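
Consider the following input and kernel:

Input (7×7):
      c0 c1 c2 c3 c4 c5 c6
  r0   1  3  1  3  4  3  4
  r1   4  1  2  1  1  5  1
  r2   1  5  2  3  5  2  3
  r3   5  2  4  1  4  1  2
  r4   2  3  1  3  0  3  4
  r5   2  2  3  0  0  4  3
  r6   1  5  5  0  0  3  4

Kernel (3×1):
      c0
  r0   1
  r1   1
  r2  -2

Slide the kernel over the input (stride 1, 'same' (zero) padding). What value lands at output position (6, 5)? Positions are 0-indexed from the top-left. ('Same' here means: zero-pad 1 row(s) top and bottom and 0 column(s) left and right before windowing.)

The receptive field on the zero-padded input at this output position is [4 / 3 / 0]. Elementwise product with the kernel and sum: 4·1 + 3·1 + 0·-2.

7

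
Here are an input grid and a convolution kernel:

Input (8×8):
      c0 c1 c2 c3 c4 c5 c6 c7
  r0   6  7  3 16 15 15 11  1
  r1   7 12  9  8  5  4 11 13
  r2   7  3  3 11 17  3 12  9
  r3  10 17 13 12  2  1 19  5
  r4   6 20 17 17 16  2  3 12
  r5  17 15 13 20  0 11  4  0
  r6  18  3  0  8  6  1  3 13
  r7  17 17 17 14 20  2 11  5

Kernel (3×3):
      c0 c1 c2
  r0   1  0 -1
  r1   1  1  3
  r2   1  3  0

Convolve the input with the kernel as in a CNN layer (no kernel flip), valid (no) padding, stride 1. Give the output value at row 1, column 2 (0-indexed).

118

The receptive field on the input at this output position is [9 8 5 / 3 11 17 / 13 12 2]. Elementwise product with the kernel and sum: 9·1 + 5·-1 + 3·1 + 11·1 + 17·3 + 13·1 + 12·3.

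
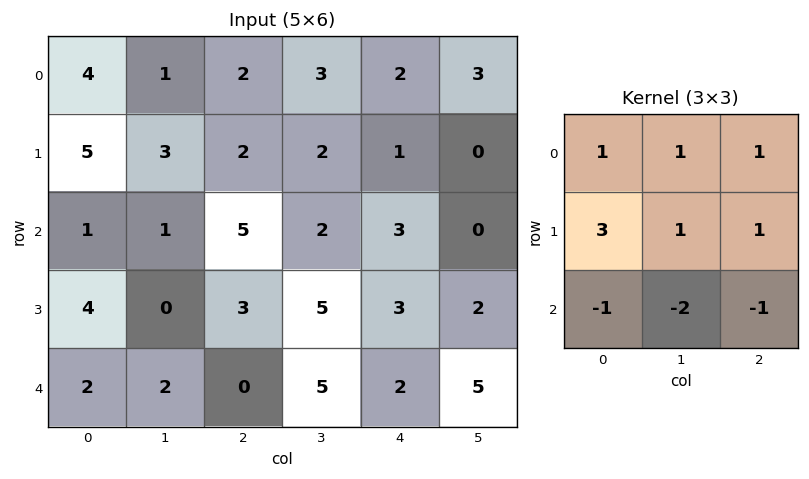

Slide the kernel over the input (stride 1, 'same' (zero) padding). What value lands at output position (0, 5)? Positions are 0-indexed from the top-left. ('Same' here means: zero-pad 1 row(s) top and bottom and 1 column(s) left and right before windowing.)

The receptive field on the zero-padded input at this output position is [0 0 0 / 2 3 0 / 1 0 0]. Elementwise product with the kernel and sum: 0·1 + 0·1 + 0·1 + 2·3 + 3·1 + 0·1 + 1·-1 + 0·-2 + 0·-1.

8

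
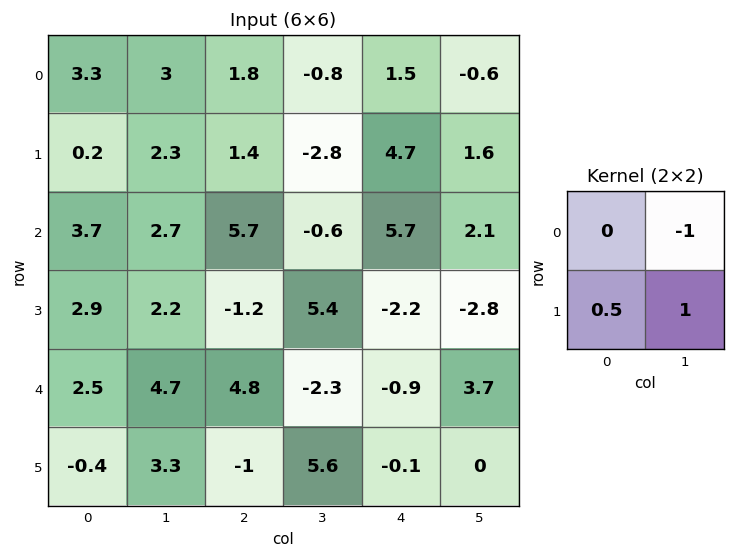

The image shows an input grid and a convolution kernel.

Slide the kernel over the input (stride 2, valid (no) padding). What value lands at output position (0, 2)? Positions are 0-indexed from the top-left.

The receptive field on the input at this output position is [1.5 -0.6 / 4.7 1.6]. Elementwise product with the kernel and sum: -0.6·-1 + 4.7·0.5 + 1.6·1.

4.55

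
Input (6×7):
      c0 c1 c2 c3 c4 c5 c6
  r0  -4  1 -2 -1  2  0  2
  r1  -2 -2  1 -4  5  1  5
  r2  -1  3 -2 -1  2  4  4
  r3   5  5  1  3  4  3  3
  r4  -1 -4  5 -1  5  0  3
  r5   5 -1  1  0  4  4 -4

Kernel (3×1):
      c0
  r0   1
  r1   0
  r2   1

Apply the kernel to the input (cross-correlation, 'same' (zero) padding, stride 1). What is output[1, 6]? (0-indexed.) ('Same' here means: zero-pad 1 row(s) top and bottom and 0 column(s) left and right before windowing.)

The receptive field on the zero-padded input at this output position is [2 / 5 / 4]. Elementwise product with the kernel and sum: 2·1 + 4·1.

6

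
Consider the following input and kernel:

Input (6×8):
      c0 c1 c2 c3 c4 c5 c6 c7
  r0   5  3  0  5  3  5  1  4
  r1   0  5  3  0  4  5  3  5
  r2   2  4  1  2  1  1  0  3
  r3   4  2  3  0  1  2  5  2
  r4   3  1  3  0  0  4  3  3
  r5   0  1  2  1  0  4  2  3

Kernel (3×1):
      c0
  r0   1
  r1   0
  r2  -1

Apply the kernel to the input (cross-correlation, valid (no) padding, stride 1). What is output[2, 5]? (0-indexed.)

-3

The receptive field on the input at this output position is [1 / 2 / 4]. Elementwise product with the kernel and sum: 1·1 + 4·-1.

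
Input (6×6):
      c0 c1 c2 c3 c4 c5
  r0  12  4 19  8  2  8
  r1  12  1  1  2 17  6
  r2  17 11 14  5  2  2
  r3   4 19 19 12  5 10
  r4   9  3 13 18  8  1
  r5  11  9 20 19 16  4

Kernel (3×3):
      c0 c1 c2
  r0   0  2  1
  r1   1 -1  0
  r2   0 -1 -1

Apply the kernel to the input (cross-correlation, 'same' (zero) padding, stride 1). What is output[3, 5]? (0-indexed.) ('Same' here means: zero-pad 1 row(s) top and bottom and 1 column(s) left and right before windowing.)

The receptive field on the zero-padded input at this output position is [2 2 0 / 5 10 0 / 8 1 0]. Elementwise product with the kernel and sum: 2·2 + 0·1 + 5·1 + 10·-1 + 1·-1 + 0·-1.

-2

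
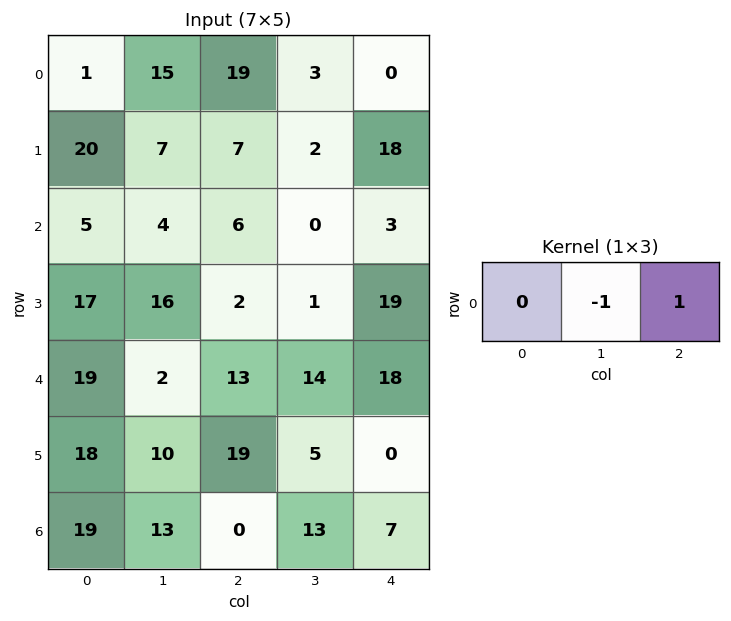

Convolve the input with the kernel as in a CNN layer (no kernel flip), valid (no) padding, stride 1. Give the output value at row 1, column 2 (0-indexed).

The receptive field on the input at this output position is [7 2 18]. Elementwise product with the kernel and sum: 2·-1 + 18·1.

16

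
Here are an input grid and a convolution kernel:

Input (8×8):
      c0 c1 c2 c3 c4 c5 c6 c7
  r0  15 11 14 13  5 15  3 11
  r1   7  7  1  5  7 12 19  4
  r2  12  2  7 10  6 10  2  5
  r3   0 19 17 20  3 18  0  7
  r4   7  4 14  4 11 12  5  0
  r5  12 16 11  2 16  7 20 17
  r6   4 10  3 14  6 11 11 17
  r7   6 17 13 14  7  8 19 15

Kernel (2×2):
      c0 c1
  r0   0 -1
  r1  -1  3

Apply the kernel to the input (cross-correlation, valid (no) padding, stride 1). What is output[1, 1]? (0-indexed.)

The receptive field on the input at this output position is [7 1 / 2 7]. Elementwise product with the kernel and sum: 1·-1 + 2·-1 + 7·3.

18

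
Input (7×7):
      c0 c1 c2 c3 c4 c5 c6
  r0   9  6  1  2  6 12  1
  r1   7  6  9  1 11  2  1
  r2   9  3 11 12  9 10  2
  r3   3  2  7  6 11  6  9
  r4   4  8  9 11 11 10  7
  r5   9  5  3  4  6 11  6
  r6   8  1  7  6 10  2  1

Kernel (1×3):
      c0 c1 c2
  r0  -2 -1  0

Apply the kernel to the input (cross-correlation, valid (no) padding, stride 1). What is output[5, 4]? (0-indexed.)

The receptive field on the input at this output position is [6 11 6]. Elementwise product with the kernel and sum: 6·-2 + 11·-1.

-23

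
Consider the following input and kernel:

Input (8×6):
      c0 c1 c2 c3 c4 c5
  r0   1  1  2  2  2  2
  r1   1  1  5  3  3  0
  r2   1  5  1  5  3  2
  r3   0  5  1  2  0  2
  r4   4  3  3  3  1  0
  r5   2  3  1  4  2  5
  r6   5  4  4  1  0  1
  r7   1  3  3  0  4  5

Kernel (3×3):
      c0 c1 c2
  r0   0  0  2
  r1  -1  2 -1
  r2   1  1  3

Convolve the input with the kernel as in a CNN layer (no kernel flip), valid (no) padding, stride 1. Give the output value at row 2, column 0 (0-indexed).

The receptive field on the input at this output position is [1 5 1 / 0 5 1 / 4 3 3]. Elementwise product with the kernel and sum: 1·2 + 0·-1 + 5·2 + 1·-1 + 4·1 + 3·1 + 3·3.

27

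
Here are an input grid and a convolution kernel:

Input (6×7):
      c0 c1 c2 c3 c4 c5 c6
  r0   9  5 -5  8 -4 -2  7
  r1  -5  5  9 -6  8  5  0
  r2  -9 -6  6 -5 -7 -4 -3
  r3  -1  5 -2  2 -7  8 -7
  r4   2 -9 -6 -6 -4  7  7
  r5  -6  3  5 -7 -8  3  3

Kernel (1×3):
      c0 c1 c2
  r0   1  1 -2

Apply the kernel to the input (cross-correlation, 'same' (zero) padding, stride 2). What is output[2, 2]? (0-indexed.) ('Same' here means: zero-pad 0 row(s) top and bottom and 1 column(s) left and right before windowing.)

-24

The receptive field on the zero-padded input at this output position is [-6 -4 7]. Elementwise product with the kernel and sum: -6·1 + -4·1 + 7·-2.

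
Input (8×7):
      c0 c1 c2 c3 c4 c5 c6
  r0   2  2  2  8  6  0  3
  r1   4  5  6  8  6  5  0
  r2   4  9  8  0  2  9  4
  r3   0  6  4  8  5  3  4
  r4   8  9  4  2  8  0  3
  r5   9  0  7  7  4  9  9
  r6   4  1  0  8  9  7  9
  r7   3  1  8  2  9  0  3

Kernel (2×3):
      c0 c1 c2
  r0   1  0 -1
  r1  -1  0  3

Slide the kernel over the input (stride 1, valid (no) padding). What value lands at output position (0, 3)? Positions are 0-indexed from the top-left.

15

The receptive field on the input at this output position is [8 6 0 / 8 6 5]. Elementwise product with the kernel and sum: 8·1 + 0·-1 + 8·-1 + 5·3.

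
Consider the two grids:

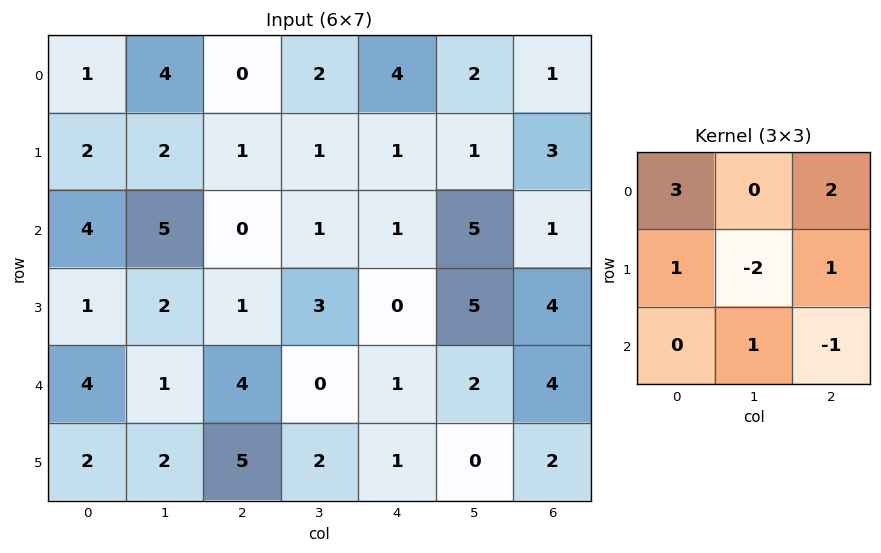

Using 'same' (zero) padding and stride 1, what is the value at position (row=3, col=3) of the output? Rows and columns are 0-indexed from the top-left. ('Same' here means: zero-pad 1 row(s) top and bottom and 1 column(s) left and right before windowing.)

-4

The receptive field on the zero-padded input at this output position is [0 1 1 / 1 3 0 / 4 0 1]. Elementwise product with the kernel and sum: 0·3 + 1·2 + 1·1 + 3·-2 + 0·1 + 0·1 + 1·-1.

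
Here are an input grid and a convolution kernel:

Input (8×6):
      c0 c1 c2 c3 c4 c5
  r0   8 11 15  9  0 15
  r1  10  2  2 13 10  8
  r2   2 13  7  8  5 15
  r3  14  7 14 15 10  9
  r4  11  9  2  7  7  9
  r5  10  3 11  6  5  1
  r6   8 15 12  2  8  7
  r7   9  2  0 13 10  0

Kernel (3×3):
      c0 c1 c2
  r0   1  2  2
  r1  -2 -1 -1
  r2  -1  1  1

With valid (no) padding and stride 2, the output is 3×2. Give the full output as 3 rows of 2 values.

Output[0,0]: The receptive field on the input at this output position is [8 11 15 / 10 2 2 / 2 13 7]. Elementwise product with the kernel and sum: 8·1 + 11·2 + 15·2 + 10·-2 + 2·-1 + 2·-1 + 2·-1 + 13·1 + 7·1.
Output[0,1]: The receptive field on the input at this output position is [15 9 0 / 2 13 10 / 7 8 5]. Elementwise product with the kernel and sum: 15·1 + 9·2 + 0·2 + 2·-2 + 13·-1 + 10·-1 + 7·-1 + 8·1 + 5·1.

54 12
-7 -8
18 -5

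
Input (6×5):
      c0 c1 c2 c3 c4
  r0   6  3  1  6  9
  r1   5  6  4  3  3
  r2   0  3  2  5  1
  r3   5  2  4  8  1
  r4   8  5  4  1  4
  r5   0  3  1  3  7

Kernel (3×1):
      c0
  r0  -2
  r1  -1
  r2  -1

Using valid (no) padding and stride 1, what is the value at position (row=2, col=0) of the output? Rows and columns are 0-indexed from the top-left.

-13

The receptive field on the input at this output position is [0 / 5 / 8]. Elementwise product with the kernel and sum: 0·-2 + 5·-1 + 8·-1.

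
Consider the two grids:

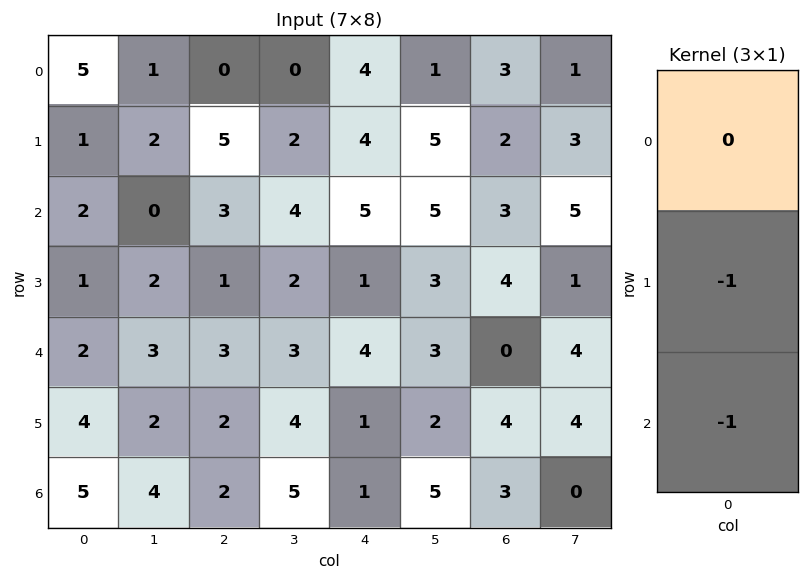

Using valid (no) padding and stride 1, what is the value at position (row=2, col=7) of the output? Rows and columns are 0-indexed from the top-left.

The receptive field on the input at this output position is [5 / 1 / 4]. Elementwise product with the kernel and sum: 1·-1 + 4·-1.

-5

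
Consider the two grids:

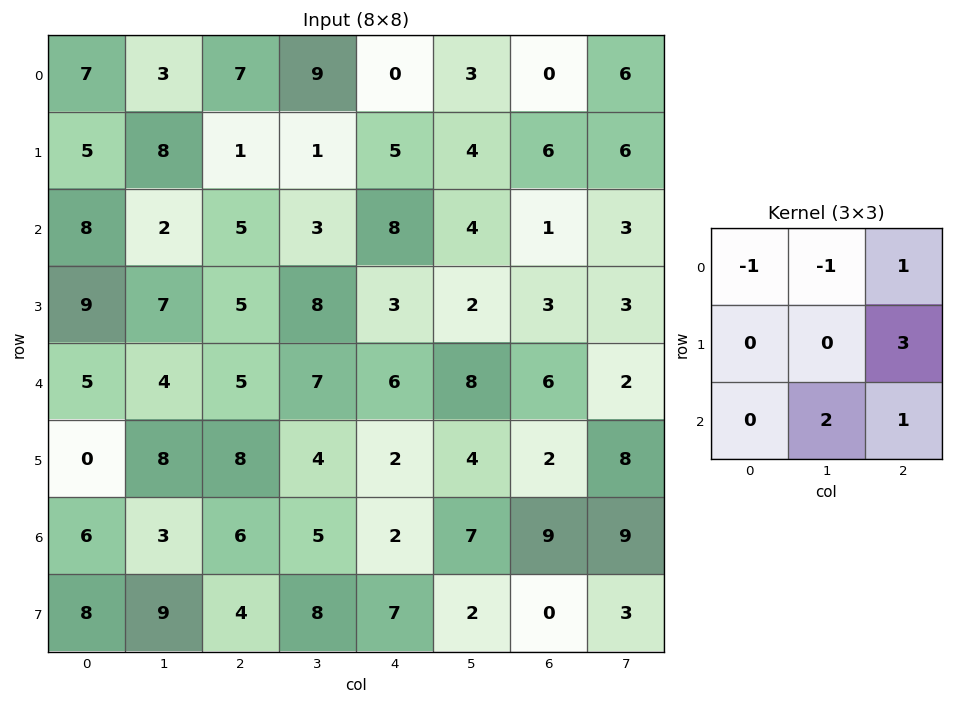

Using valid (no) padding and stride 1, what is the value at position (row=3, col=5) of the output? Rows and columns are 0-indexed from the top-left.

The receptive field on the input at this output position is [2 3 3 / 8 6 2 / 4 2 8]. Elementwise product with the kernel and sum: 2·-1 + 3·-1 + 3·1 + 2·3 + 2·2 + 8·1.

16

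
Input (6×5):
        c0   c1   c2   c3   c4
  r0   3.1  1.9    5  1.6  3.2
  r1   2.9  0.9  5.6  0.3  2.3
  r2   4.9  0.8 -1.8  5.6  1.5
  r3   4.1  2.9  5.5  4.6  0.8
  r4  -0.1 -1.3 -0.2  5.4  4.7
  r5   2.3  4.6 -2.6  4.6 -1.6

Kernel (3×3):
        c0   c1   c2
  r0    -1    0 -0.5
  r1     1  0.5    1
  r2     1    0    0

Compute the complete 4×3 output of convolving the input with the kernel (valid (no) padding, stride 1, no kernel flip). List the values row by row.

8.25 2.1 -0.35
1.9 7.35 1.25
6.95 5.35 9.45
-5.5 3.4 -1.3

Output[0,0]: The receptive field on the input at this output position is [3.1 1.9 5 / 2.9 0.9 5.6 / 4.9 0.8 -1.8]. Elementwise product with the kernel and sum: 3.1·-1 + 5·-0.5 + 2.9·1 + 0.9·0.5 + 5.6·1 + 4.9·1.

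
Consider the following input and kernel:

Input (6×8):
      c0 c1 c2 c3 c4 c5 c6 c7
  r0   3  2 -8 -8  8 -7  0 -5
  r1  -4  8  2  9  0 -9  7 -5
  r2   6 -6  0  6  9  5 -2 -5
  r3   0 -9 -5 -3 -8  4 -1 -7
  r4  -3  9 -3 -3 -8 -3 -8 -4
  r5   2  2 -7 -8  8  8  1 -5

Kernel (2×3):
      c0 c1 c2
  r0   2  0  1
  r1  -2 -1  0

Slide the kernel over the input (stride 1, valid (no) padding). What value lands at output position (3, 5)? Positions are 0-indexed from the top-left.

15

The receptive field on the input at this output position is [4 -1 -7 / -3 -8 -4]. Elementwise product with the kernel and sum: 4·2 + -7·1 + -3·-2 + -8·-1.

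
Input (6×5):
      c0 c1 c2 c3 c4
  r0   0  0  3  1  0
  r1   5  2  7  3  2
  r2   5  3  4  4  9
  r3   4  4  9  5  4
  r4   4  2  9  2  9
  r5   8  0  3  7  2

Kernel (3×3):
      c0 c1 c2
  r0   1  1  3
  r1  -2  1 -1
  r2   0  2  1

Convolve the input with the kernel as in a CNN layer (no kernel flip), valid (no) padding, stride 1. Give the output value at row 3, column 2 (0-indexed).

17

The receptive field on the input at this output position is [9 5 4 / 9 2 9 / 3 7 2]. Elementwise product with the kernel and sum: 9·1 + 5·1 + 4·3 + 9·-2 + 2·1 + 9·-1 + 7·2 + 2·1.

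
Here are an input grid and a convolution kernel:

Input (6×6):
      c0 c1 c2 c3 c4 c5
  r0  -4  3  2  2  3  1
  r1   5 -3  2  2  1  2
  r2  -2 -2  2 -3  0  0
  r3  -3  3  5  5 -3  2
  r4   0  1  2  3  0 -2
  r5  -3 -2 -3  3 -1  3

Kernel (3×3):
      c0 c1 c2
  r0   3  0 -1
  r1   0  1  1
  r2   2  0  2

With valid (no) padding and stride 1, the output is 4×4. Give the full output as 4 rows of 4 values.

Output[0,0]: The receptive field on the input at this output position is [-4 3 2 / 5 -3 2 / -2 -2 2]. Elementwise product with the kernel and sum: -4·3 + 2·-1 + -3·1 + 2·1 + -2·2 + 2·2.

-15 1 10 2
17 4 6 18
4 15 12 -8
-23 11 13 23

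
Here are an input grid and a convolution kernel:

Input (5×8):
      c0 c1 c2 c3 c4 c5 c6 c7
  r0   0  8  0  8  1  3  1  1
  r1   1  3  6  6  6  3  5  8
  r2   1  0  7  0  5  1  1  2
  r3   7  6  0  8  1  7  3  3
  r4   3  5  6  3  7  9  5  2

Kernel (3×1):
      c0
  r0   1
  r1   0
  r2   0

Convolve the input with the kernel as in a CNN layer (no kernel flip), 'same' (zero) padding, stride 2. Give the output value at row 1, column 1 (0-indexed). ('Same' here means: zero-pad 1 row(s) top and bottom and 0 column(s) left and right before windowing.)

The receptive field on the zero-padded input at this output position is [6 / 7 / 0]. Elementwise product with the kernel and sum: 6·1.

6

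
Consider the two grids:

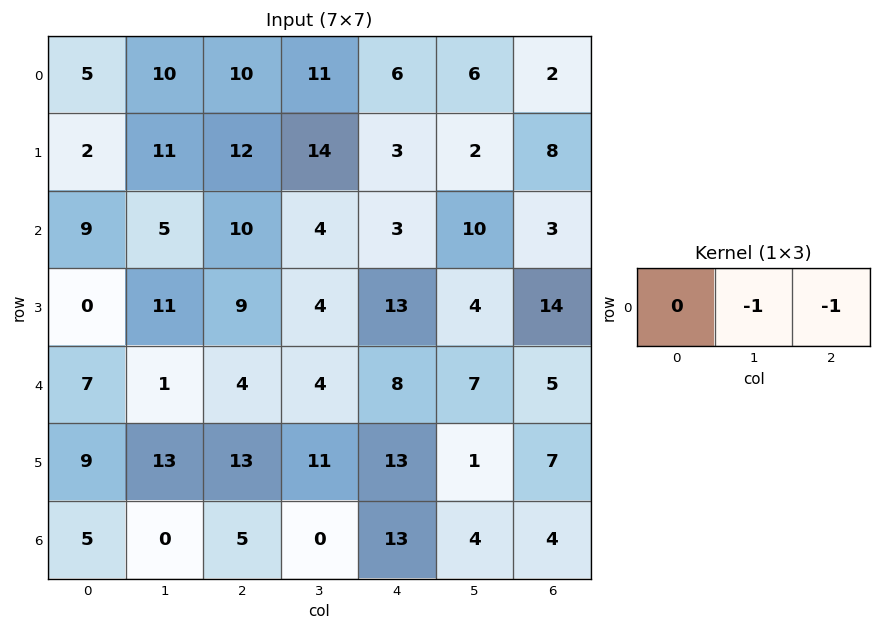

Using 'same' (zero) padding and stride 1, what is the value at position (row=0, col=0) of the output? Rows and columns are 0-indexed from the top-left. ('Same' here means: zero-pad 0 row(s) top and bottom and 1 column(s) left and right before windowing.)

-15

The receptive field on the zero-padded input at this output position is [0 5 10]. Elementwise product with the kernel and sum: 5·-1 + 10·-1.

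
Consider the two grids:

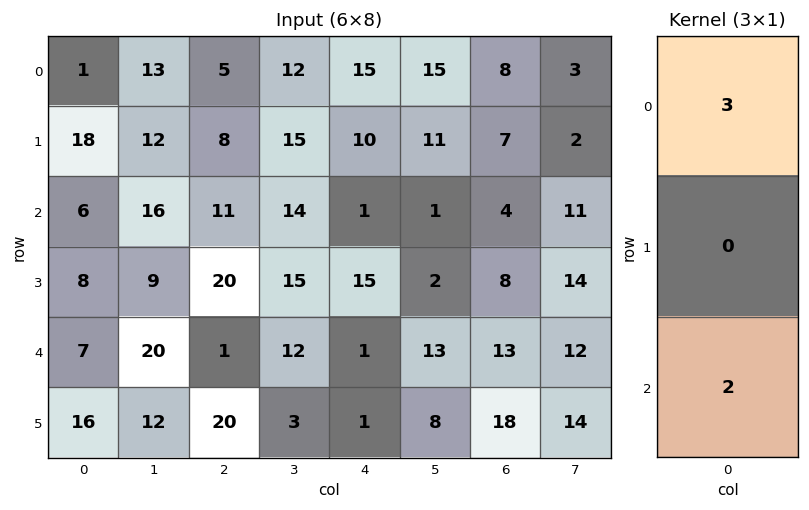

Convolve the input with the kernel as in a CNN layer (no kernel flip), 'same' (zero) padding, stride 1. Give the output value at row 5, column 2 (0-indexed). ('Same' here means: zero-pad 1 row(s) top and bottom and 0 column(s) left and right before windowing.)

3

The receptive field on the zero-padded input at this output position is [1 / 20 / 0]. Elementwise product with the kernel and sum: 1·3 + 0·2.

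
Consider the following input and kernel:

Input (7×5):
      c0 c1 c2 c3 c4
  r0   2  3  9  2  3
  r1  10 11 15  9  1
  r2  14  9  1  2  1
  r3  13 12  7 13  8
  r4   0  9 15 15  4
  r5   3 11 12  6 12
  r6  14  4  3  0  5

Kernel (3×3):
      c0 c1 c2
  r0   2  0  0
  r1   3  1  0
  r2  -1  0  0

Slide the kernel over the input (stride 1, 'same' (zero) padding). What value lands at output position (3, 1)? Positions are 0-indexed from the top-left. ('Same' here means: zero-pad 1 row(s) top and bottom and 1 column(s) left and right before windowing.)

79

The receptive field on the zero-padded input at this output position is [14 9 1 / 13 12 7 / 0 9 15]. Elementwise product with the kernel and sum: 14·2 + 13·3 + 12·1 + 0·-1.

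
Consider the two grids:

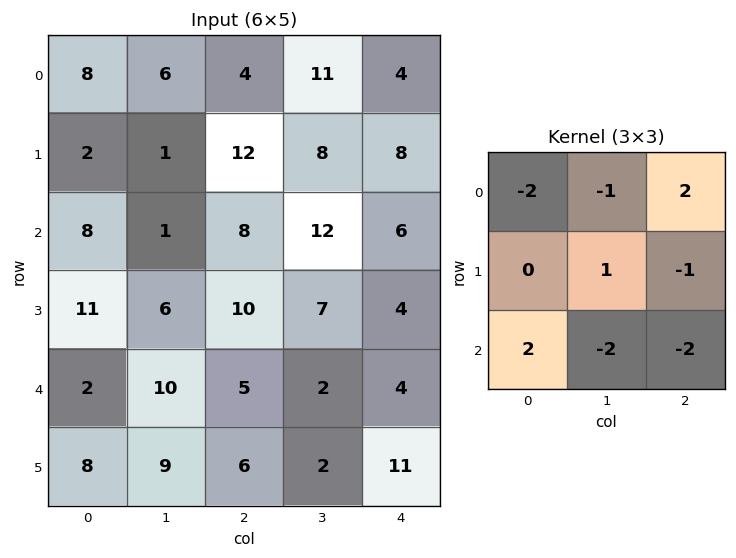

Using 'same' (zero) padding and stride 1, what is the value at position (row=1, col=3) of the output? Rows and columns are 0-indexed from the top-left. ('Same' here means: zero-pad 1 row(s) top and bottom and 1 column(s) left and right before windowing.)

The receptive field on the zero-padded input at this output position is [4 11 4 / 12 8 8 / 8 12 6]. Elementwise product with the kernel and sum: 4·-2 + 11·-1 + 4·2 + 8·1 + 8·-1 + 8·2 + 12·-2 + 6·-2.

-31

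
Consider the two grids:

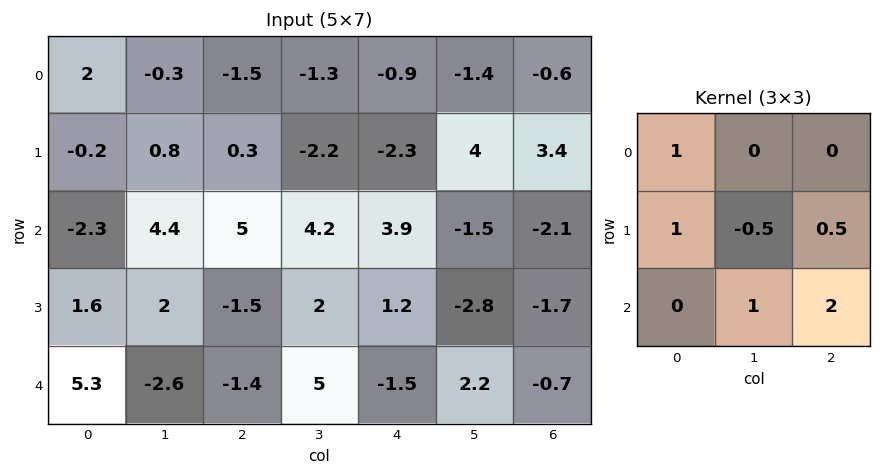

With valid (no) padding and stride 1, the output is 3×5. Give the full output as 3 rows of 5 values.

15.95 12.65 10.75 0.55 -9.2
-3.2 7.3 9.55 -5.1 -4.9
-7.85 16.75 5.1 7.1 6.45

Output[0,0]: The receptive field on the input at this output position is [2 -0.3 -1.5 / -0.2 0.8 0.3 / -2.3 4.4 5]. Elementwise product with the kernel and sum: 2·1 + -0.2·1 + 0.8·-0.5 + 0.3·0.5 + 4.4·1 + 5·2.
Output[0,1]: The receptive field on the input at this output position is [-0.3 -1.5 -1.3 / 0.8 0.3 -2.2 / 4.4 5 4.2]. Elementwise product with the kernel and sum: -0.3·1 + 0.8·1 + 0.3·-0.5 + -2.2·0.5 + 5·1 + 4.2·2.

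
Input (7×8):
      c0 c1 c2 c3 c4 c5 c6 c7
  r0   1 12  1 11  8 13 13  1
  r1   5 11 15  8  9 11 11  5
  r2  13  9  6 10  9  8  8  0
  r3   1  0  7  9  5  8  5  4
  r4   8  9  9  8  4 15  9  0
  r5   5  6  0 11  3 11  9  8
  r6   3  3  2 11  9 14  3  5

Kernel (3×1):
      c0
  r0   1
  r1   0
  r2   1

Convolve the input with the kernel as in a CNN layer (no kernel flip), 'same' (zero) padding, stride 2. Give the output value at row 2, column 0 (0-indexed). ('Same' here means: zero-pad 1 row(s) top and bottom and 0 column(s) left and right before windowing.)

The receptive field on the zero-padded input at this output position is [1 / 8 / 5]. Elementwise product with the kernel and sum: 1·1 + 5·1.

6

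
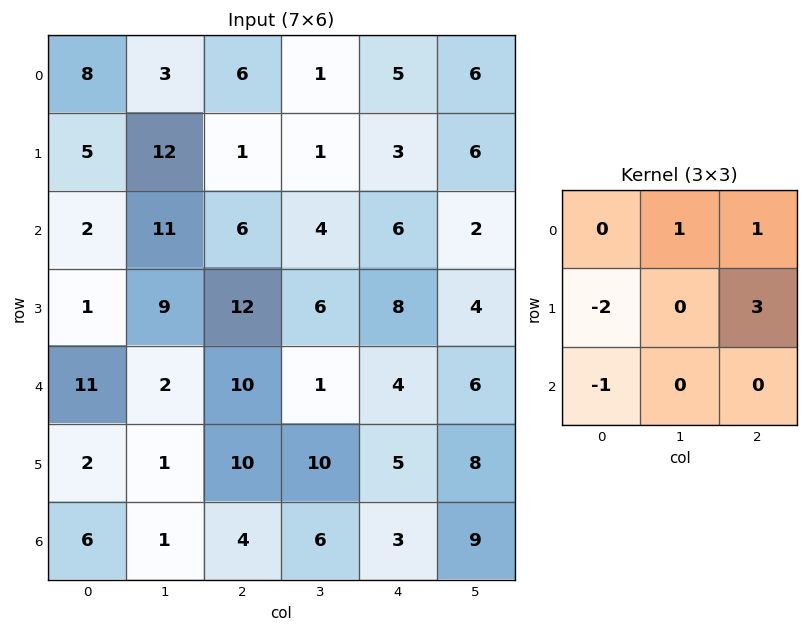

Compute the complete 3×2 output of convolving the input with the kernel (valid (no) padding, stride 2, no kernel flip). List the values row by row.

0 7
40 0
32 -4

Output[0,0]: The receptive field on the input at this output position is [8 3 6 / 5 12 1 / 2 11 6]. Elementwise product with the kernel and sum: 3·1 + 6·1 + 5·-2 + 1·3 + 2·-1.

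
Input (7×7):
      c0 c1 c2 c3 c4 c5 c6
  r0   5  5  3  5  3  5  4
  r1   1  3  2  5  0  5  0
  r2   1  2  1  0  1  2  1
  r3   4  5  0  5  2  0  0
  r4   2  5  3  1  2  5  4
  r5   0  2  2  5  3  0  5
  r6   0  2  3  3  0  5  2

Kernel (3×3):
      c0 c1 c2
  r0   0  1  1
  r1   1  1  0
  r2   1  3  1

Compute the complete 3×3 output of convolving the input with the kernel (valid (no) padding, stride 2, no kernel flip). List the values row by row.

Output[0,0]: The receptive field on the input at this output position is [5 5 3 / 1 3 2 / 1 2 1]. Elementwise product with the kernel and sum: 5·1 + 3·1 + 1·1 + 3·1 + 1·1 + 2·3 + 1·1.
Output[0,1]: The receptive field on the input at this output position is [3 5 3 / 2 5 0 / 1 0 1]. Elementwise product with the kernel and sum: 5·1 + 3·1 + 2·1 + 5·1 + 1·1 + 0·3 + 1·1.

20 17 22
32 14 26
19 22 29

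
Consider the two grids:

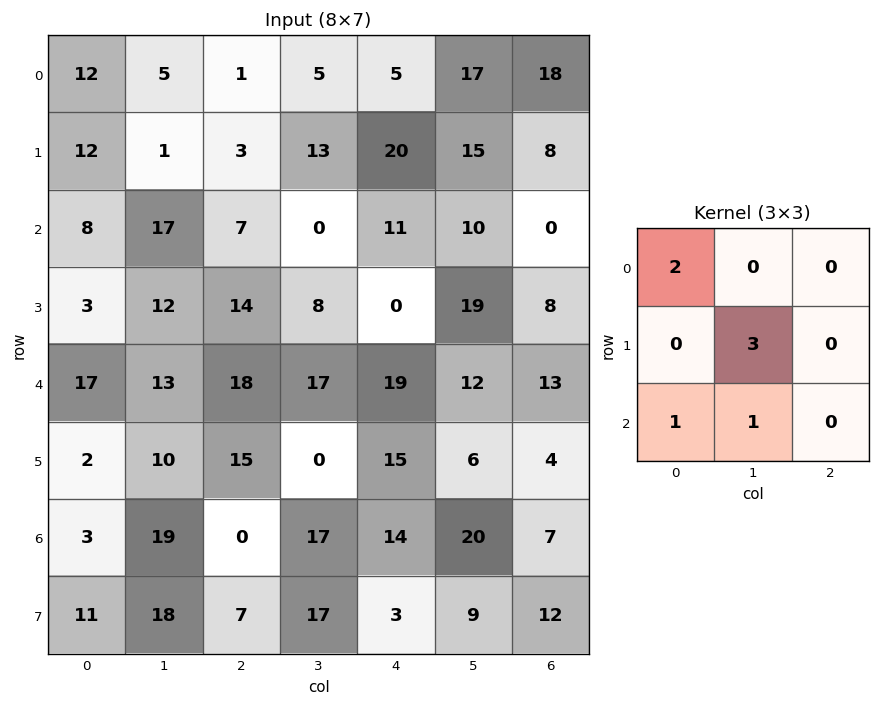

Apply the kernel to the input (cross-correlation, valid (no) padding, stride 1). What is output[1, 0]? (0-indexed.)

The receptive field on the input at this output position is [12 1 3 / 8 17 7 / 3 12 14]. Elementwise product with the kernel and sum: 12·2 + 17·3 + 3·1 + 12·1.

90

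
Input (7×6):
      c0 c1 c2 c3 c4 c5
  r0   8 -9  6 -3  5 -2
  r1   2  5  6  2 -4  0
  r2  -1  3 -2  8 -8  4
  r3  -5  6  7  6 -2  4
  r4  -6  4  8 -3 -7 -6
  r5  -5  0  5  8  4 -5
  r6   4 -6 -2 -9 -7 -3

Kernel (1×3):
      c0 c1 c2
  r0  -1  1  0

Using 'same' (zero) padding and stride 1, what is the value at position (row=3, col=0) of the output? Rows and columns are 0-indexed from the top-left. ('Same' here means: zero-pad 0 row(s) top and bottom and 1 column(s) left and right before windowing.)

The receptive field on the zero-padded input at this output position is [0 -5 6]. Elementwise product with the kernel and sum: 0·-1 + -5·1.

-5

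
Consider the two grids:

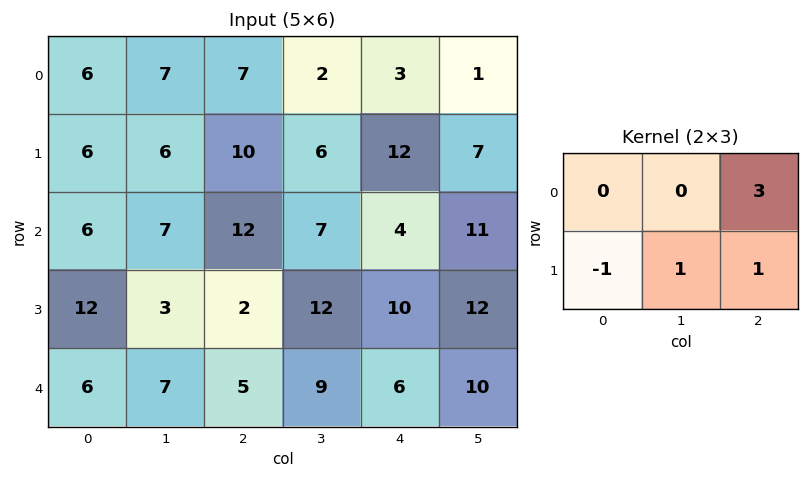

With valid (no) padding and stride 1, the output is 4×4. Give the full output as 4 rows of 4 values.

Output[0,0]: The receptive field on the input at this output position is [6 7 7 / 6 6 10]. Elementwise product with the kernel and sum: 7·3 + 6·-1 + 6·1 + 10·1.

31 16 17 16
43 30 35 29
29 32 32 43
12 43 40 43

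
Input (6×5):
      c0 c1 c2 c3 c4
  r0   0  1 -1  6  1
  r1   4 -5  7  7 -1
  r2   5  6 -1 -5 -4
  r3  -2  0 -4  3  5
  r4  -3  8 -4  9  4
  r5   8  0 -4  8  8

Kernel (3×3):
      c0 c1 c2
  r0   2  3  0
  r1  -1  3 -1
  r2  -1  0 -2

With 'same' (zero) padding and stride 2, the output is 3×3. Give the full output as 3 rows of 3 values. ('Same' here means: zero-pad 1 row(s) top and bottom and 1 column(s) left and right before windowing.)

9 -19 -10
21 1 1
-23 -57 16

Output[0,0]: The receptive field on the zero-padded input at this output position is [0 0 0 / 0 0 1 / 0 4 -5]. Elementwise product with the kernel and sum: 0·2 + 0·3 + 0·-1 + 0·3 + 1·-1 + 0·-1 + -5·-2.
Output[0,1]: The receptive field on the zero-padded input at this output position is [0 0 0 / 1 -1 6 / -5 7 7]. Elementwise product with the kernel and sum: 0·2 + 0·3 + 1·-1 + -1·3 + 6·-1 + -5·-1 + 7·-2.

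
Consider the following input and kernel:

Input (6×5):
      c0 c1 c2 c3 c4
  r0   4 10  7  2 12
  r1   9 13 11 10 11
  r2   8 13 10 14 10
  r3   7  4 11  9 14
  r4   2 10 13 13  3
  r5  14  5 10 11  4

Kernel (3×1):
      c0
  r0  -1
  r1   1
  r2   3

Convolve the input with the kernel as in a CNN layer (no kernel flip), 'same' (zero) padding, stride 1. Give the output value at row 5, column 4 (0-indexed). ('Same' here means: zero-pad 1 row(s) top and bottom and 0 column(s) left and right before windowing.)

The receptive field on the zero-padded input at this output position is [3 / 4 / 0]. Elementwise product with the kernel and sum: 3·-1 + 4·1 + 0·3.

1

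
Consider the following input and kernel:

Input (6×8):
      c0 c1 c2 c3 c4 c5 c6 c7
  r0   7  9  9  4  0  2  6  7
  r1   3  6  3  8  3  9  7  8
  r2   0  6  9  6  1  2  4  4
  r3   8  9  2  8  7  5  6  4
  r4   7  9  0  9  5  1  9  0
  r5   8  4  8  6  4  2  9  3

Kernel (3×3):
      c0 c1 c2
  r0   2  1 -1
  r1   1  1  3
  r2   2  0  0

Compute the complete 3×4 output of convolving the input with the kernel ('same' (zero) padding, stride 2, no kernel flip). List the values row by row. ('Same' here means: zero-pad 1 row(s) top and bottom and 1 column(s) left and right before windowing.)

34 42 26 47
15 58 39 45
33 56 47 26

Output[0,0]: The receptive field on the zero-padded input at this output position is [0 0 0 / 0 7 9 / 0 3 6]. Elementwise product with the kernel and sum: 0·2 + 0·1 + 0·-1 + 0·1 + 7·1 + 9·3 + 0·2.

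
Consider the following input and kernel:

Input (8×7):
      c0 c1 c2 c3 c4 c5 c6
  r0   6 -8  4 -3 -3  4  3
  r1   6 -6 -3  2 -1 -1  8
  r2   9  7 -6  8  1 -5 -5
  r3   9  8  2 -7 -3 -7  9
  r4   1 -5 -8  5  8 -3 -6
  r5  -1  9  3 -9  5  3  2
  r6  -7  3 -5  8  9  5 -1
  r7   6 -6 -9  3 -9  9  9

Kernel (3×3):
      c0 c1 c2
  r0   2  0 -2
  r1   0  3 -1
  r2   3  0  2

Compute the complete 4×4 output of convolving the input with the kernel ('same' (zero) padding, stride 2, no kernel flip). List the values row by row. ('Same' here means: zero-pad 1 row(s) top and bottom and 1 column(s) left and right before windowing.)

14 1 -9 6
48 -32 -21 -38
10 10 6 -23
-54 1 25 30

Output[0,0]: The receptive field on the zero-padded input at this output position is [0 0 0 / 0 6 -8 / 0 6 -6]. Elementwise product with the kernel and sum: 0·2 + 0·-2 + 6·3 + -8·-1 + 0·3 + -6·2.
Output[0,1]: The receptive field on the zero-padded input at this output position is [0 0 0 / -8 4 -3 / -6 -3 2]. Elementwise product with the kernel and sum: 0·2 + 0·-2 + 4·3 + -3·-1 + -6·3 + 2·2.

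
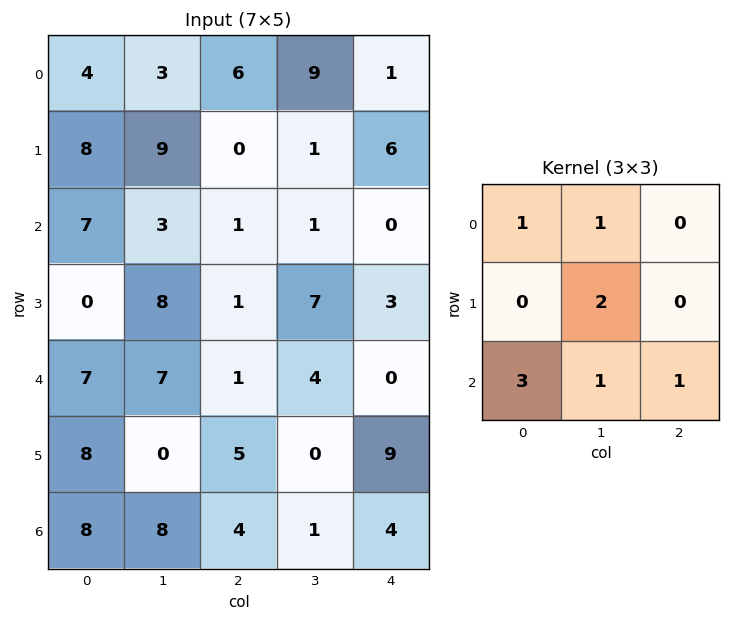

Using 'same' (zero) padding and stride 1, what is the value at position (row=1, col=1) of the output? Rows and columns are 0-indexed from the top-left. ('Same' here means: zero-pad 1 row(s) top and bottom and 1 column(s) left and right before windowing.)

50

The receptive field on the zero-padded input at this output position is [4 3 6 / 8 9 0 / 7 3 1]. Elementwise product with the kernel and sum: 4·1 + 3·1 + 9·2 + 7·3 + 3·1 + 1·1.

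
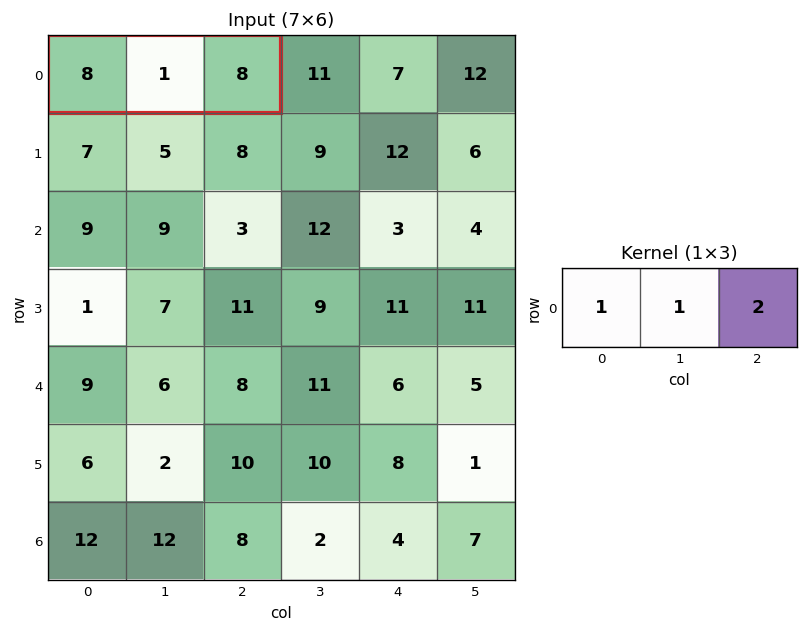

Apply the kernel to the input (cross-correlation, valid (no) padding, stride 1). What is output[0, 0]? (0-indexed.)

25

The receptive field on the input at this output position is [8 1 8]. Elementwise product with the kernel and sum: 8·1 + 1·1 + 8·2.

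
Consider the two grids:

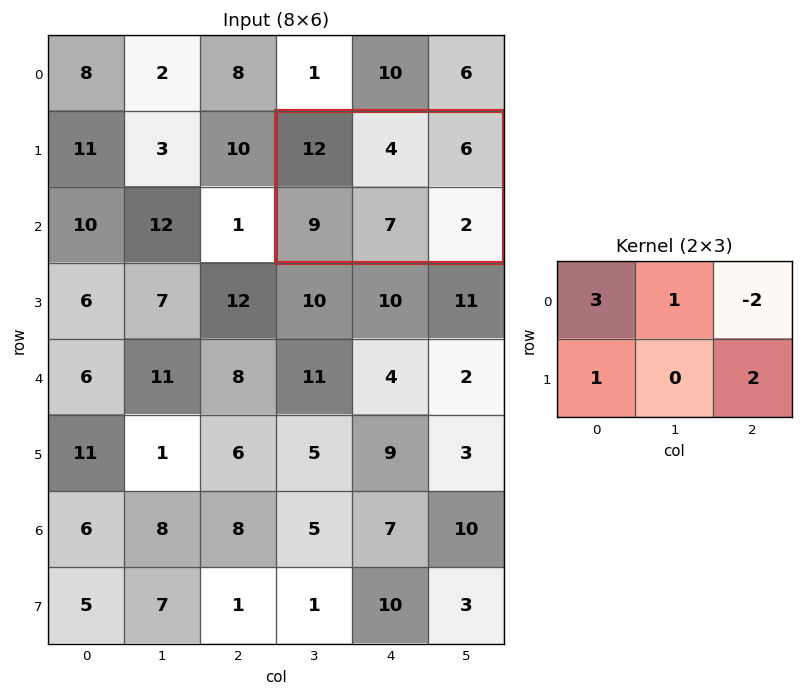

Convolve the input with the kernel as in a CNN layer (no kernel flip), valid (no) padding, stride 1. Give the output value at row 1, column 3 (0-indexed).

41

The receptive field on the input at this output position is [12 4 6 / 9 7 2]. Elementwise product with the kernel and sum: 12·3 + 4·1 + 6·-2 + 9·1 + 2·2.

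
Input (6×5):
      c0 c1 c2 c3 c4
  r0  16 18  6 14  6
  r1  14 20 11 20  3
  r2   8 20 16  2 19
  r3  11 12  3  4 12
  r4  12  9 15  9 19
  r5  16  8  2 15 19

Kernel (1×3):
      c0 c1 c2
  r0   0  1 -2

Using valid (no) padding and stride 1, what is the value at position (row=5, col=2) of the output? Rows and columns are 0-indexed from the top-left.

The receptive field on the input at this output position is [2 15 19]. Elementwise product with the kernel and sum: 15·1 + 19·-2.

-23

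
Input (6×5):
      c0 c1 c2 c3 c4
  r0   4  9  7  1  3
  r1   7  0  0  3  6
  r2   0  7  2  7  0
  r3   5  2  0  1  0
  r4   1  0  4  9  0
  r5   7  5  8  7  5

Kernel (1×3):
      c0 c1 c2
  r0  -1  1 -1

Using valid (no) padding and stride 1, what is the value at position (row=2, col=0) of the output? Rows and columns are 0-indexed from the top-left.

5

The receptive field on the input at this output position is [0 7 2]. Elementwise product with the kernel and sum: 0·-1 + 7·1 + 2·-1.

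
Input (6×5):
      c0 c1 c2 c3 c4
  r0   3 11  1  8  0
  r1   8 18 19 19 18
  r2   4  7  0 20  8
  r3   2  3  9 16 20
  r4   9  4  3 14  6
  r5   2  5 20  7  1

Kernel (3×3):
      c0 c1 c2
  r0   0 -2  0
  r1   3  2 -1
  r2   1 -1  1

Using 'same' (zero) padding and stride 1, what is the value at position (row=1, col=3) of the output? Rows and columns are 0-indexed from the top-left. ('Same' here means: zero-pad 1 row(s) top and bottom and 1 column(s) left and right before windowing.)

49

The receptive field on the zero-padded input at this output position is [1 8 0 / 19 19 18 / 0 20 8]. Elementwise product with the kernel and sum: 8·-2 + 19·3 + 19·2 + 18·-1 + 0·1 + 20·-1 + 8·1.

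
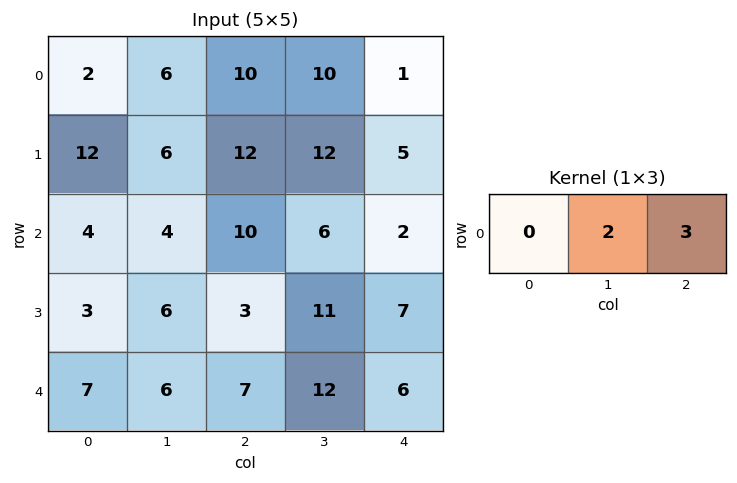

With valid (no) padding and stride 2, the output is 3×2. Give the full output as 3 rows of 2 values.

Output[0,0]: The receptive field on the input at this output position is [2 6 10]. Elementwise product with the kernel and sum: 6·2 + 10·3.

42 23
38 18
33 42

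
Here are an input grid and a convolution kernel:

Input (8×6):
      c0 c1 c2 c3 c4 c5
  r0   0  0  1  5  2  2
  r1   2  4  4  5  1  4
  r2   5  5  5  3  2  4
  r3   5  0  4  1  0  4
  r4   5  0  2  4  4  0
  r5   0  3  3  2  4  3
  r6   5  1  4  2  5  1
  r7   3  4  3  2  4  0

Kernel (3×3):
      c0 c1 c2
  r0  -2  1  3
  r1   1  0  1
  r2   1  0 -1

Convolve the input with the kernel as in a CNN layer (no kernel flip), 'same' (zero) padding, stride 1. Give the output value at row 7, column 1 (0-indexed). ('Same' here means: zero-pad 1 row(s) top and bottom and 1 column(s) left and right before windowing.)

9

The receptive field on the zero-padded input at this output position is [5 1 4 / 3 4 3 / 0 0 0]. Elementwise product with the kernel and sum: 5·-2 + 1·1 + 4·3 + 3·1 + 3·1 + 0·1 + 0·-1.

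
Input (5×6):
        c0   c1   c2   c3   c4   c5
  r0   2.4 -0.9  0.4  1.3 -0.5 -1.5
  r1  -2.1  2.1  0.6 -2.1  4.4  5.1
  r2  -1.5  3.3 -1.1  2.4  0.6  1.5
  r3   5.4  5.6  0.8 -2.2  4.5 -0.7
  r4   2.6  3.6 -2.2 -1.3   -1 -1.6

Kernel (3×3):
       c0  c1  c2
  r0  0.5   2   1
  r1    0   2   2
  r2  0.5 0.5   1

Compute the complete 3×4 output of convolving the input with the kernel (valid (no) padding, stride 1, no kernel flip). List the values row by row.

Output[0,0]: The receptive field on the input at this output position is [2.4 -0.9 0.4 / -2.1 2.1 0.6 / -1.5 3.3 -1.1]. Elementwise product with the kernel and sum: 2.4·0.5 + -0.9·2 + 0.4·1 + 2.1·2 + 0.6·2 + -1.5·0.5 + 3.3·0.5 + -1.1·1.
Output[0,1]: The receptive field on the input at this output position is [-0.9 0.4 1.3 / 2.1 0.6 -2.1 / 3.3 -1.1 2.4]. Elementwise product with the kernel and sum: -0.9·0.5 + 0.4·2 + 1.3·1 + 0.6·2 + -2.1·2 + 3.3·0.5 + -1.1·0.5 + 2.4·1.

5 2.15 8.15 20.15
14.45 3.75 10.3 17.5
18.45 -1.55 6.7 8.75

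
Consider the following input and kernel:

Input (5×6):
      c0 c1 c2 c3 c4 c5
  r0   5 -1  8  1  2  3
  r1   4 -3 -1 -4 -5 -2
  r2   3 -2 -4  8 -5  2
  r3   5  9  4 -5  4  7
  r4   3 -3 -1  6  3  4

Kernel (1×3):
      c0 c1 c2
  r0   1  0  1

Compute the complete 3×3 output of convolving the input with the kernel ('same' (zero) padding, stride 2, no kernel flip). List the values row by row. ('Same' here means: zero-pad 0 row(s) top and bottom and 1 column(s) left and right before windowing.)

Output[0,0]: The receptive field on the zero-padded input at this output position is [0 5 -1]. Elementwise product with the kernel and sum: 0·1 + -1·1.

-1 0 4
-2 6 10
-3 3 10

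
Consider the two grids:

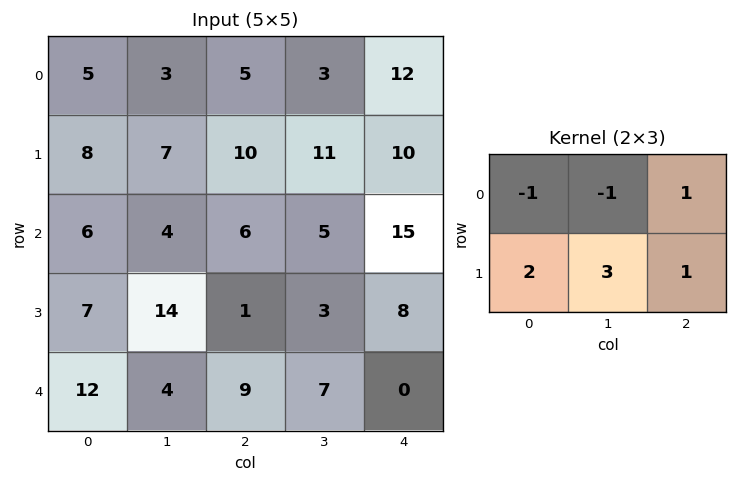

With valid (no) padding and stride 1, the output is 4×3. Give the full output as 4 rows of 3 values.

Output[0,0]: The receptive field on the input at this output position is [5 3 5 / 8 7 10]. Elementwise product with the kernel and sum: 5·-1 + 3·-1 + 5·1 + 8·2 + 7·3 + 10·1.
Output[0,1]: The receptive field on the input at this output position is [3 5 3 / 7 10 11]. Elementwise product with the kernel and sum: 3·-1 + 5·-1 + 3·1 + 7·2 + 10·3 + 11·1.

44 50 67
25 25 31
53 29 23
25 30 43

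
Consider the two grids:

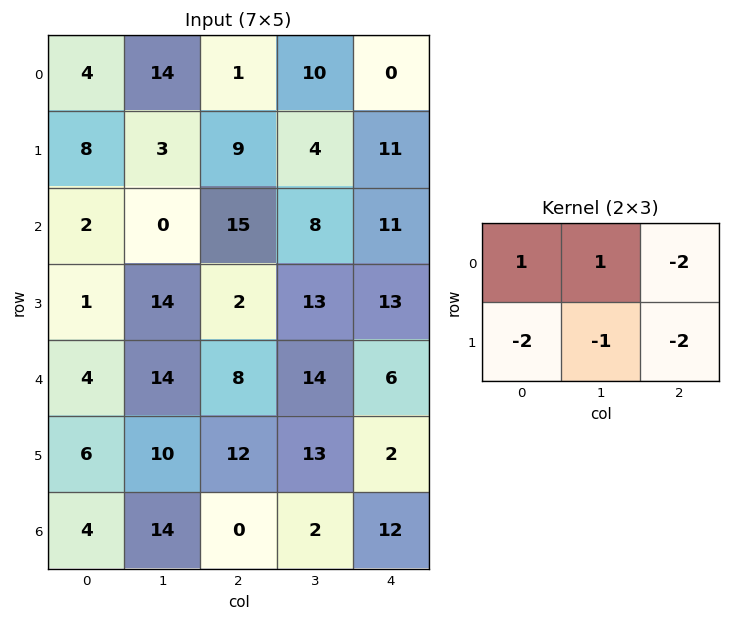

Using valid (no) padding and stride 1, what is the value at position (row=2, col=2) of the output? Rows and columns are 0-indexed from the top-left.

-42

The receptive field on the input at this output position is [15 8 11 / 2 13 13]. Elementwise product with the kernel and sum: 15·1 + 8·1 + 11·-2 + 2·-2 + 13·-1 + 13·-2.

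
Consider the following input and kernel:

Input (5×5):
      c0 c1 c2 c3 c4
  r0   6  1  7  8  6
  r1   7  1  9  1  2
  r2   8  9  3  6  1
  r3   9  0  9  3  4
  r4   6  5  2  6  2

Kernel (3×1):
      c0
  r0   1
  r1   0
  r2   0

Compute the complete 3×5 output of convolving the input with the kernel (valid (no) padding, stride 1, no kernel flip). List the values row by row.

6 1 7 8 6
7 1 9 1 2
8 9 3 6 1

Output[0,0]: The receptive field on the input at this output position is [6 / 7 / 8]. Elementwise product with the kernel and sum: 6·1.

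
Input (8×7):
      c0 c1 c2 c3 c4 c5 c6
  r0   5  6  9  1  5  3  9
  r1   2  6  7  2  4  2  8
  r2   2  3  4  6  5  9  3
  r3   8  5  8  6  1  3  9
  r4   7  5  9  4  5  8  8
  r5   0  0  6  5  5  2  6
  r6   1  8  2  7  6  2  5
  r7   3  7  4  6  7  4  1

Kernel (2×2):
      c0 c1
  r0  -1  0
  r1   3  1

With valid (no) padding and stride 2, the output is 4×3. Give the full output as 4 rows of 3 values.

7 14 9
27 26 1
-7 14 12
15 16 19

Output[0,0]: The receptive field on the input at this output position is [5 6 / 2 6]. Elementwise product with the kernel and sum: 5·-1 + 2·3 + 6·1.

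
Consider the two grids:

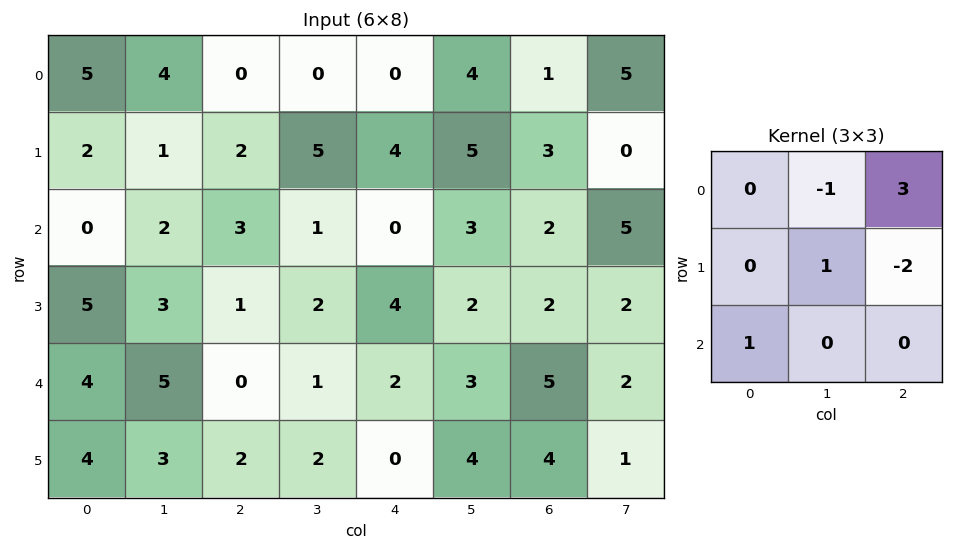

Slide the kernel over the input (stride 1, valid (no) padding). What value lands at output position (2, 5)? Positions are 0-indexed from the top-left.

The receptive field on the input at this output position is [3 2 5 / 2 2 2 / 3 5 2]. Elementwise product with the kernel and sum: 2·-1 + 5·3 + 2·1 + 2·-2 + 3·1.

14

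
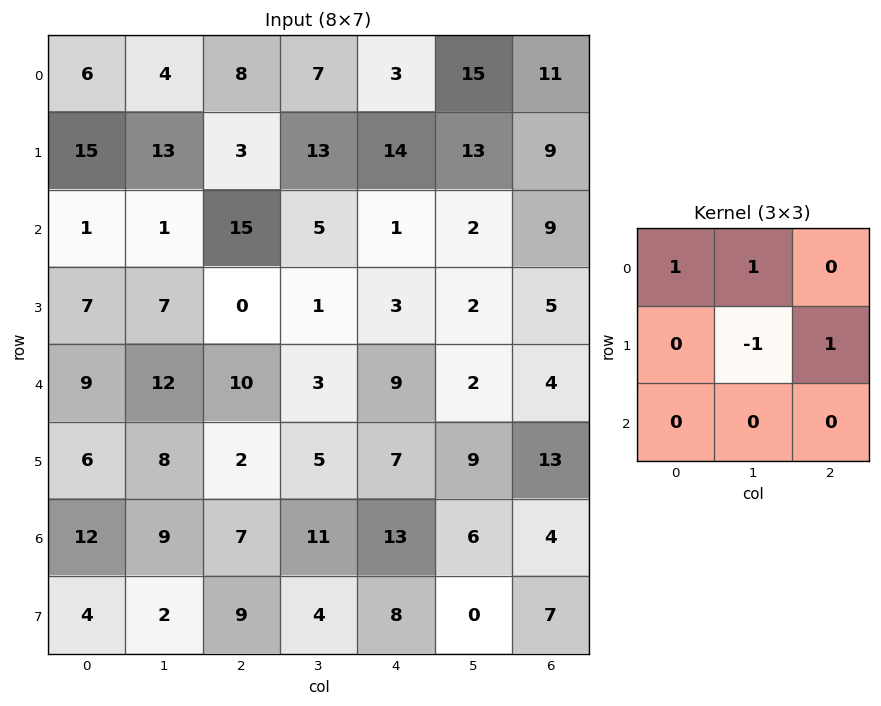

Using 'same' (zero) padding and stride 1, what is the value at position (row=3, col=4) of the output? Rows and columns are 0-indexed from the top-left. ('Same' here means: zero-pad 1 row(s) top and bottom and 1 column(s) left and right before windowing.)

The receptive field on the zero-padded input at this output position is [5 1 2 / 1 3 2 / 3 9 2]. Elementwise product with the kernel and sum: 5·1 + 1·1 + 3·-1 + 2·1.

5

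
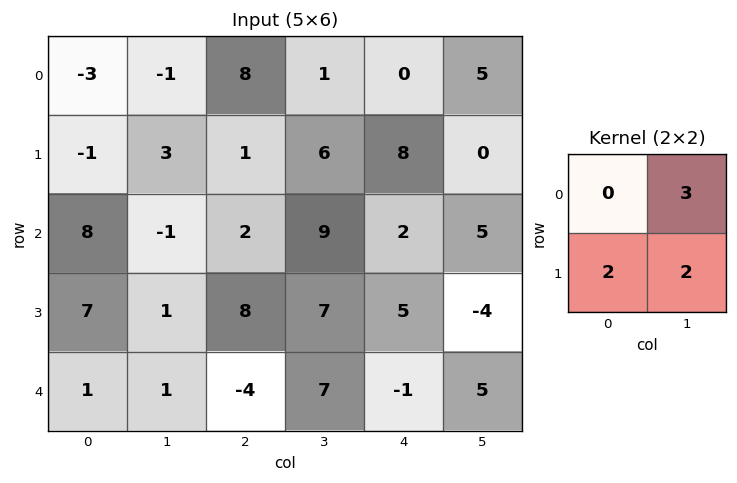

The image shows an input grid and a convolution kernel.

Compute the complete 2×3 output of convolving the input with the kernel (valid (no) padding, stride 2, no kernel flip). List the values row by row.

Output[0,0]: The receptive field on the input at this output position is [-3 -1 / -1 3]. Elementwise product with the kernel and sum: -1·3 + -1·2 + 3·2.
Output[0,1]: The receptive field on the input at this output position is [8 1 / 1 6]. Elementwise product with the kernel and sum: 1·3 + 1·2 + 6·2.

1 17 31
13 57 17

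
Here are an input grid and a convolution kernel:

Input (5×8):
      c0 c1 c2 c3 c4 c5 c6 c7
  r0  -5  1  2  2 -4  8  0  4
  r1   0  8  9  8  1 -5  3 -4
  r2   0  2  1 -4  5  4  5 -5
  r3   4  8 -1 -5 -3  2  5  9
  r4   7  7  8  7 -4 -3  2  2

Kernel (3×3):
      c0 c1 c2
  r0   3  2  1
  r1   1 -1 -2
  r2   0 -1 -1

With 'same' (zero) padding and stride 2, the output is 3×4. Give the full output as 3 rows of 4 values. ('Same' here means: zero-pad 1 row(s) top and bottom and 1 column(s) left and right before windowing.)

-5 -22 -6 1
-8 65 5 -18
-5 2 -2 16

Output[0,0]: The receptive field on the zero-padded input at this output position is [0 0 0 / 0 -5 1 / 0 0 8]. Elementwise product with the kernel and sum: 0·3 + 0·2 + 0·1 + 0·1 + -5·-1 + 1·-2 + 0·-1 + 8·-1.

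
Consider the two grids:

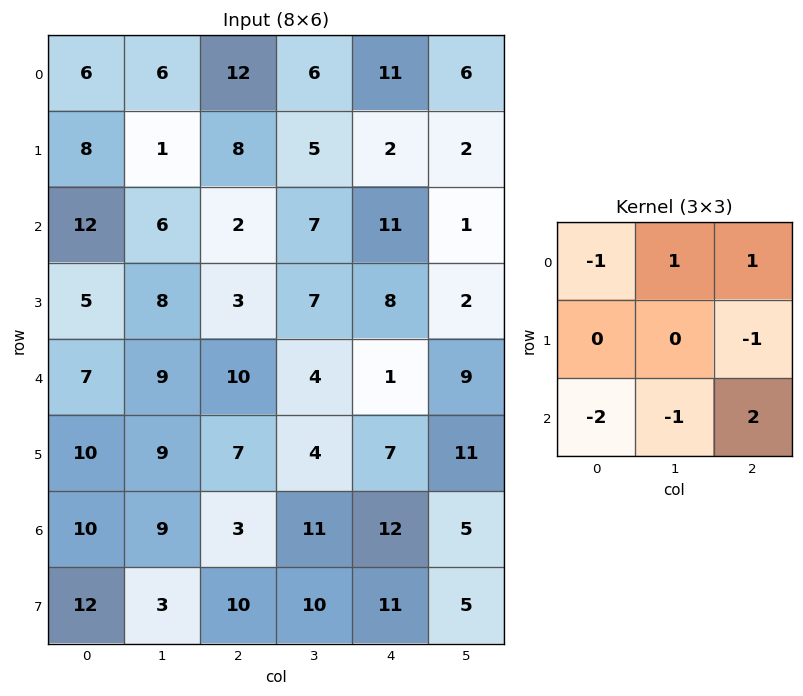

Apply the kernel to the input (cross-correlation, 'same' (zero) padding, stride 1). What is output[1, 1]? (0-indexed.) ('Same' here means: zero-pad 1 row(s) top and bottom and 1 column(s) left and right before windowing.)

-22

The receptive field on the zero-padded input at this output position is [6 6 12 / 8 1 8 / 12 6 2]. Elementwise product with the kernel and sum: 6·-1 + 6·1 + 12·1 + 8·-1 + 12·-2 + 6·-1 + 2·2.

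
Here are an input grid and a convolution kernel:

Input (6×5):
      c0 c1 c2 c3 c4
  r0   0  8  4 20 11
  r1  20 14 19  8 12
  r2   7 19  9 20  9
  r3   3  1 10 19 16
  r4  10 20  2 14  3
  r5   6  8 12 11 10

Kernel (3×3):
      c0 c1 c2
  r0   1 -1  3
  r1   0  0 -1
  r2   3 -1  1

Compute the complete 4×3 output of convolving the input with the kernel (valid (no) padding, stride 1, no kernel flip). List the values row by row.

-4 124 21
72 11 65
17 123 -5
52 57 71

Output[0,0]: The receptive field on the input at this output position is [0 8 4 / 20 14 19 / 7 19 9]. Elementwise product with the kernel and sum: 0·1 + 8·-1 + 4·3 + 19·-1 + 7·3 + 19·-1 + 9·1.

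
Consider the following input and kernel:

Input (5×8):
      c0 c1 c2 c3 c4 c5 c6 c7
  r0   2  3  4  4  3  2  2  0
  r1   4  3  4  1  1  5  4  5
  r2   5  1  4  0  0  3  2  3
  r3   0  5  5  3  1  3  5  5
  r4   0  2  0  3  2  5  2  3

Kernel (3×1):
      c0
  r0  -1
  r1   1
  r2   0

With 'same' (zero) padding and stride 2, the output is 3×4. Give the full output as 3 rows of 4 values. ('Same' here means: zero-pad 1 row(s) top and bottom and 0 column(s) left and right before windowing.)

2 4 3 2
1 0 -1 -2
0 -5 1 -3

Output[0,0]: The receptive field on the zero-padded input at this output position is [0 / 2 / 4]. Elementwise product with the kernel and sum: 0·-1 + 2·1.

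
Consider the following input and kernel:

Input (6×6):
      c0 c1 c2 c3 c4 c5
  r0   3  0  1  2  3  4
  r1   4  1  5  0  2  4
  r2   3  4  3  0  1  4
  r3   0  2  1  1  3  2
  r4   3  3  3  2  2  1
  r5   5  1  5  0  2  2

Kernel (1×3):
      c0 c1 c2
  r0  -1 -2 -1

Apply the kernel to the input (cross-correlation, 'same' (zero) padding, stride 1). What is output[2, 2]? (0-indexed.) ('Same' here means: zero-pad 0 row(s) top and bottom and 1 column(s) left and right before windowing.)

The receptive field on the zero-padded input at this output position is [4 3 0]. Elementwise product with the kernel and sum: 4·-1 + 3·-2 + 0·-1.

-10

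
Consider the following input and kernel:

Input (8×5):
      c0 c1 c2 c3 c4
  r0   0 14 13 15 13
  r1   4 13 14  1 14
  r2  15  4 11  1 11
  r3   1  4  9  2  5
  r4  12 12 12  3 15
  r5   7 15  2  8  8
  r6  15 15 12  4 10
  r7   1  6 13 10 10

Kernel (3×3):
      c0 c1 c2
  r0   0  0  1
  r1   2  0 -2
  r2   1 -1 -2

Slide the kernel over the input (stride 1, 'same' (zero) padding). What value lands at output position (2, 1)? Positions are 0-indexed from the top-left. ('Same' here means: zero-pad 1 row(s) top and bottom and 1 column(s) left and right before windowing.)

The receptive field on the zero-padded input at this output position is [4 13 14 / 15 4 11 / 1 4 9]. Elementwise product with the kernel and sum: 14·1 + 15·2 + 11·-2 + 1·1 + 4·-1 + 9·-2.

1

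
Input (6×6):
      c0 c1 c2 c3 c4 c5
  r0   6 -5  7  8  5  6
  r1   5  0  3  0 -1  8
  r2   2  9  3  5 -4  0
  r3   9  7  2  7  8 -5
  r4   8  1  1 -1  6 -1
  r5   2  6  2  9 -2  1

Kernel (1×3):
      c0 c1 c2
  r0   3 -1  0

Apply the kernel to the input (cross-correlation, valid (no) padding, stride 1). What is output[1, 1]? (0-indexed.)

-3

The receptive field on the input at this output position is [0 3 0]. Elementwise product with the kernel and sum: 0·3 + 3·-1.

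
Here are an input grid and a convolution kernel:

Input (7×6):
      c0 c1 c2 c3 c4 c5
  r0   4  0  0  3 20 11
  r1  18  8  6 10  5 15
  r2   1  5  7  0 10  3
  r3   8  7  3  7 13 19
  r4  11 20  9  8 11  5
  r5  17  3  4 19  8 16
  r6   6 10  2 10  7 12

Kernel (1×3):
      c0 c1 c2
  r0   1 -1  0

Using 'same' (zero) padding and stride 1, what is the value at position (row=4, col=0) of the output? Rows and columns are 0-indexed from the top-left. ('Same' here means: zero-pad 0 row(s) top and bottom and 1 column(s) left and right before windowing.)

The receptive field on the zero-padded input at this output position is [0 11 20]. Elementwise product with the kernel and sum: 0·1 + 11·-1.

-11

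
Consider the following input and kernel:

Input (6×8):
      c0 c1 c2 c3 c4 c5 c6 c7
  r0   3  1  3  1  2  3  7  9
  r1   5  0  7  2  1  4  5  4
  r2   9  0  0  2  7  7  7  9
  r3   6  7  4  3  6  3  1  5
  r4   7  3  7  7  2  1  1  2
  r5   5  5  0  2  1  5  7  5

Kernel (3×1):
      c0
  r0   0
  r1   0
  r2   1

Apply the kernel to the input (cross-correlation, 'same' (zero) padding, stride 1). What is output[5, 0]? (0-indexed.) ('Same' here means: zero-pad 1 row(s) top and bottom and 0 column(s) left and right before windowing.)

The receptive field on the zero-padded input at this output position is [7 / 5 / 0]. Elementwise product with the kernel and sum: 0·1.

0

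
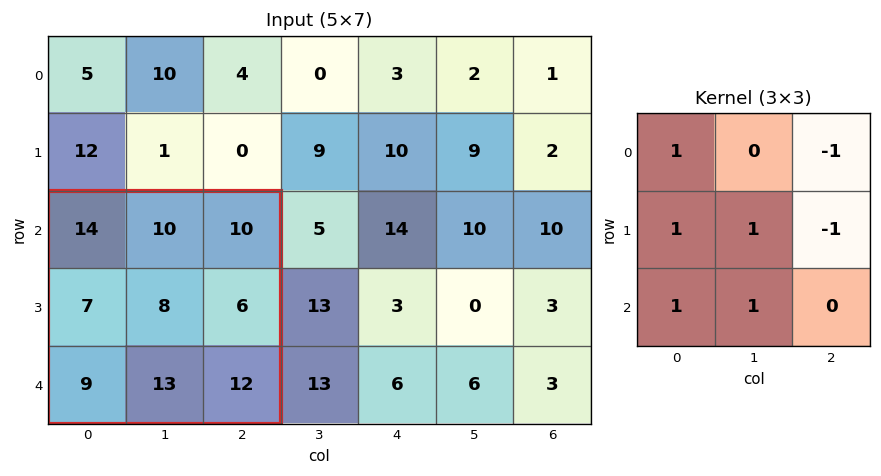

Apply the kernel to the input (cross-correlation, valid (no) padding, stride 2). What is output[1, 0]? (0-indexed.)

The receptive field on the input at this output position is [14 10 10 / 7 8 6 / 9 13 12]. Elementwise product with the kernel and sum: 14·1 + 10·-1 + 7·1 + 8·1 + 6·-1 + 9·1 + 13·1.

35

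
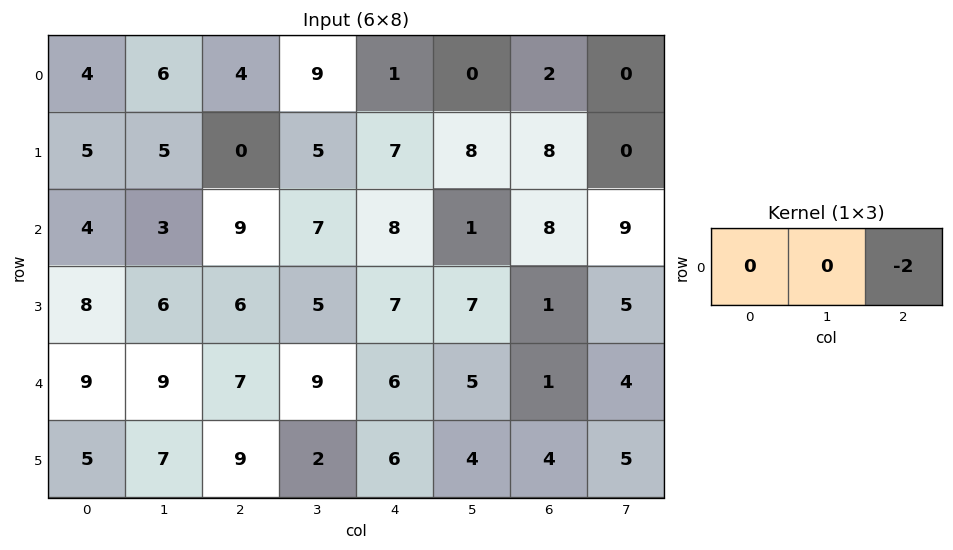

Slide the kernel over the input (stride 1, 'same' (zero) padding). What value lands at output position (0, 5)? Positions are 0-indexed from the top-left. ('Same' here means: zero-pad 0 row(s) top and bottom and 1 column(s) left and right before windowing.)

-4

The receptive field on the zero-padded input at this output position is [1 0 2]. Elementwise product with the kernel and sum: 2·-2.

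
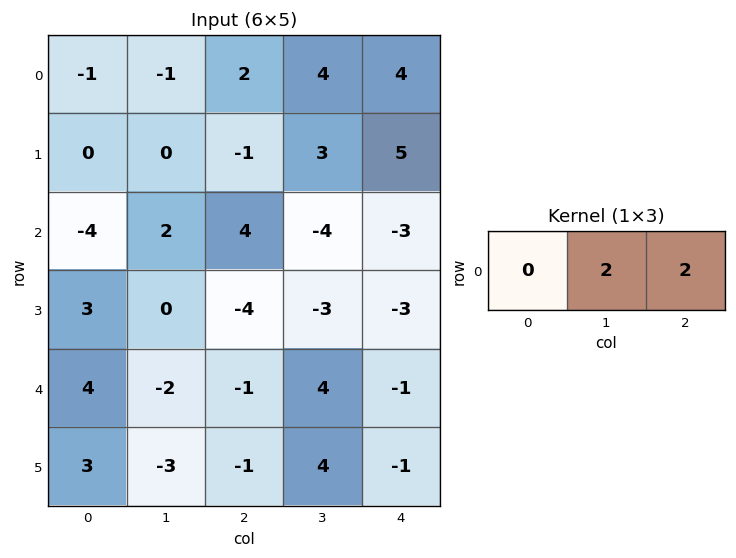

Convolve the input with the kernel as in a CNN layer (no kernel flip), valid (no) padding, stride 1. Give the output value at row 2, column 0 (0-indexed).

The receptive field on the input at this output position is [-4 2 4]. Elementwise product with the kernel and sum: 2·2 + 4·2.

12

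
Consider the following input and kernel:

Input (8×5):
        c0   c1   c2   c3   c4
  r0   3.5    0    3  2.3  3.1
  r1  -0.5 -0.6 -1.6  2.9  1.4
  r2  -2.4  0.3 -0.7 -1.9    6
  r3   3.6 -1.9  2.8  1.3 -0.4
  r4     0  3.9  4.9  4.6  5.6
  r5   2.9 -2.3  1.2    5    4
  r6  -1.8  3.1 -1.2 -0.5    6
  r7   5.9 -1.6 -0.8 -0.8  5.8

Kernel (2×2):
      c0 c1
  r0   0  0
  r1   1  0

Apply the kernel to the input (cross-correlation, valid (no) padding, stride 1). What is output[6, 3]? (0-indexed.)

-0.8

The receptive field on the input at this output position is [-0.5 6 / -0.8 5.8]. Elementwise product with the kernel and sum: -0.8·1.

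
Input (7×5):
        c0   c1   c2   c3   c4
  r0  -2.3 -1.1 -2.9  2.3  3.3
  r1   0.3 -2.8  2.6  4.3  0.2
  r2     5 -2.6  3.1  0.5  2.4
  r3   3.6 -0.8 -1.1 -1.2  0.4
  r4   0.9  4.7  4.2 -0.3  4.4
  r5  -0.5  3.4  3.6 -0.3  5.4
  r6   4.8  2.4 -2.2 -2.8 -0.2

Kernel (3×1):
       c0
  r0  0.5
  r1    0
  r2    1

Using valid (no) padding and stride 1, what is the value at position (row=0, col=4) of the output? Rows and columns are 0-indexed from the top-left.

The receptive field on the input at this output position is [3.3 / 0.2 / 2.4]. Elementwise product with the kernel and sum: 3.3·0.5 + 2.4·1.

4.05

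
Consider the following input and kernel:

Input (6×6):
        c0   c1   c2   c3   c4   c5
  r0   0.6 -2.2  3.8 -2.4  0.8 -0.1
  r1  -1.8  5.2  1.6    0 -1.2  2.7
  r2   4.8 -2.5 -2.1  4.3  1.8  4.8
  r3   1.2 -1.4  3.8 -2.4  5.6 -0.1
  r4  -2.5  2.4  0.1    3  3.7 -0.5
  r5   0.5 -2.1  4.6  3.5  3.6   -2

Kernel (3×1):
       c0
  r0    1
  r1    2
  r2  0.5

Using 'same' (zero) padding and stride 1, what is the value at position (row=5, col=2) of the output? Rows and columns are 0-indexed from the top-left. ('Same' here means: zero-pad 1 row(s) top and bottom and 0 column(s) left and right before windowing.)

The receptive field on the zero-padded input at this output position is [0.1 / 4.6 / 0]. Elementwise product with the kernel and sum: 0.1·1 + 4.6·2 + 0·0.5.

9.3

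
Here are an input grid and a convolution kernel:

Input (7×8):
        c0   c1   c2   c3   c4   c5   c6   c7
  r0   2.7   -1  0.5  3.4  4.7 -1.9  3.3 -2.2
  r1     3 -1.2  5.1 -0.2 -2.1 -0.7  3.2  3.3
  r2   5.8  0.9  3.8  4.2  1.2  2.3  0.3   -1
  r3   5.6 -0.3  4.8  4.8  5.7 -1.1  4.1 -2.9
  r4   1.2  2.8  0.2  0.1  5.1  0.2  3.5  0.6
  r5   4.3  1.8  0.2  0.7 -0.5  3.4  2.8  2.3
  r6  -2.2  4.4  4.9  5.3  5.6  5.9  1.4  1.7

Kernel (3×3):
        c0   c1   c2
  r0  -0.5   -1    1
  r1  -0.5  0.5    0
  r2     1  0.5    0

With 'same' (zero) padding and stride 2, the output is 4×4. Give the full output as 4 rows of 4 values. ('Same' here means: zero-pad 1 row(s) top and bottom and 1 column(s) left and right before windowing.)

Output[0,0]: The receptive field on the zero-padded input at this output position is [0 0 0 / 0 2.7 -1 / 0 3 -1.2]. Elementwise product with the kernel and sum: 0·-0.5 + 0·-1 + 0·1 + 0·-0.5 + 2.7·0.5 + 0·1 + 3·0.5.

2.85 2.1 -0.6 3.5
1.5 -1.15 7.65 0.4
-3.15 0.75 -6.25 0
-3.6 -0.15 3.7 -4.45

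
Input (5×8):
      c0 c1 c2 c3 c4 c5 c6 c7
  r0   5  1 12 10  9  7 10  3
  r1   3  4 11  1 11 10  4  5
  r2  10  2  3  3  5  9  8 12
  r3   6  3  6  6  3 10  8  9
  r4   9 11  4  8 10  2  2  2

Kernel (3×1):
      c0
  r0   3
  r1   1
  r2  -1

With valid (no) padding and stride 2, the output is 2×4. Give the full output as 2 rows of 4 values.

Output[0,0]: The receptive field on the input at this output position is [5 / 3 / 10]. Elementwise product with the kernel and sum: 5·3 + 3·1 + 10·-1.

8 44 33 26
27 11 8 30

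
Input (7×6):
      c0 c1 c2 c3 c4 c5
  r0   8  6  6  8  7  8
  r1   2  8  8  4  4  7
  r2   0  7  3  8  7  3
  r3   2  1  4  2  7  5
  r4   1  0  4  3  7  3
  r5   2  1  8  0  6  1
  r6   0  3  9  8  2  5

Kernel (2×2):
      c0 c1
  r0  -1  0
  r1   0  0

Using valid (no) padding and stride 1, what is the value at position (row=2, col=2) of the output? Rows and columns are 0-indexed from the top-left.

The receptive field on the input at this output position is [3 8 / 4 2]. Elementwise product with the kernel and sum: 3·-1.

-3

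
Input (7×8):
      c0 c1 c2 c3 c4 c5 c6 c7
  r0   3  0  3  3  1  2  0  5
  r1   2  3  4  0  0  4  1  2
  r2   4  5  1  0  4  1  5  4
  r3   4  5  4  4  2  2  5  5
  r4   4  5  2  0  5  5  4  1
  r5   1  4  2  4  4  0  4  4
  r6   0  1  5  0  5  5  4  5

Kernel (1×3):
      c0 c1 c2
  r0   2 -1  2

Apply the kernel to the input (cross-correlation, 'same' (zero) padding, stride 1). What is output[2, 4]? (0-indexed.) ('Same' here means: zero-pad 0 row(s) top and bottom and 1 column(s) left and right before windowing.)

-2

The receptive field on the zero-padded input at this output position is [0 4 1]. Elementwise product with the kernel and sum: 0·2 + 4·-1 + 1·2.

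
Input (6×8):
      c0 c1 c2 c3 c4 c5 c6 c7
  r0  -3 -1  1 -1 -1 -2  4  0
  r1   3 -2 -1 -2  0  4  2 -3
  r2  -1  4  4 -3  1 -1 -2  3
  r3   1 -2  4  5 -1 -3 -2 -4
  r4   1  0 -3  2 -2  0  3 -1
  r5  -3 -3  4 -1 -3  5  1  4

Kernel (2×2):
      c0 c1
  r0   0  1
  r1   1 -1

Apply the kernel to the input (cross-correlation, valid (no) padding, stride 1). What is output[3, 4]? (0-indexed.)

The receptive field on the input at this output position is [-1 -3 / -2 0]. Elementwise product with the kernel and sum: -3·1 + -2·1 + 0·-1.

-5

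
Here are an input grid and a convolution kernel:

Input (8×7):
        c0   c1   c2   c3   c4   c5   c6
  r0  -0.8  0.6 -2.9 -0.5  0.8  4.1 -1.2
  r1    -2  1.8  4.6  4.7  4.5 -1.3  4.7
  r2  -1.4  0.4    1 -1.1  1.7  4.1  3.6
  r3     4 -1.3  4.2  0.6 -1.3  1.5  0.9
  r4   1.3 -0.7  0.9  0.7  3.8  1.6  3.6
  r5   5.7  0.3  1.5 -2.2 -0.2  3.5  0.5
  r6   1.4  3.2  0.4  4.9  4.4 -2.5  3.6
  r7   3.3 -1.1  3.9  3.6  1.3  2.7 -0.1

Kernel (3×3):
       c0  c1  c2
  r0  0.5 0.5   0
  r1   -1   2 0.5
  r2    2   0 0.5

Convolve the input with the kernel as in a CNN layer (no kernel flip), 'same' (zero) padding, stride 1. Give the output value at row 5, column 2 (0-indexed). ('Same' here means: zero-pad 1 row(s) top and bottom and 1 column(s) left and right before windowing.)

10.55

The receptive field on the zero-padded input at this output position is [-0.7 0.9 0.7 / 0.3 1.5 -2.2 / 3.2 0.4 4.9]. Elementwise product with the kernel and sum: -0.7·0.5 + 0.9·0.5 + 0.3·-1 + 1.5·2 + -2.2·0.5 + 3.2·2 + 4.9·0.5.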